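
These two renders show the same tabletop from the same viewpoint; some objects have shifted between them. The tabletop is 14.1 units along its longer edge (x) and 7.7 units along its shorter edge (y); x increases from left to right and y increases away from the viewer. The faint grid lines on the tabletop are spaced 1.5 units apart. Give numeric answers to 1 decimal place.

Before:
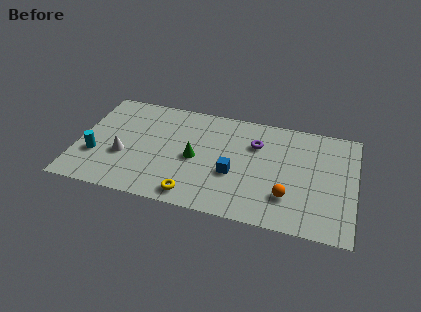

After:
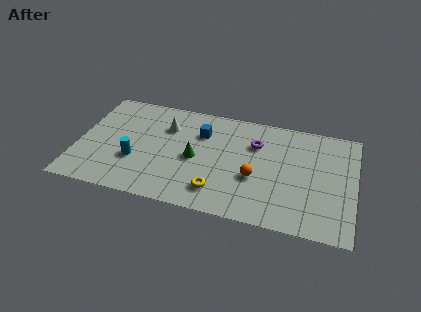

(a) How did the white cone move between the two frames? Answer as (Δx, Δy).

(2.0, 2.6)

From the two frames, the white cone sits at roughly (2.4, 2.9) before and (4.4, 5.5) after.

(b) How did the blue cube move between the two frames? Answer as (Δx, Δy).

(-1.8, 2.5)

The blue cube started near (8.0, 3.0) and ended near (6.2, 5.5).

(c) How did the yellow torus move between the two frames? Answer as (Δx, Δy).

(1.2, 0.6)

From the two frames, the yellow torus sits at roughly (6.1, 1.0) before and (7.3, 1.6) after.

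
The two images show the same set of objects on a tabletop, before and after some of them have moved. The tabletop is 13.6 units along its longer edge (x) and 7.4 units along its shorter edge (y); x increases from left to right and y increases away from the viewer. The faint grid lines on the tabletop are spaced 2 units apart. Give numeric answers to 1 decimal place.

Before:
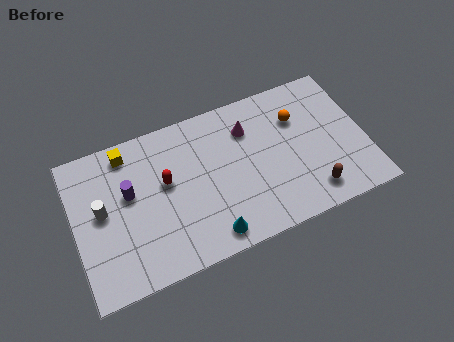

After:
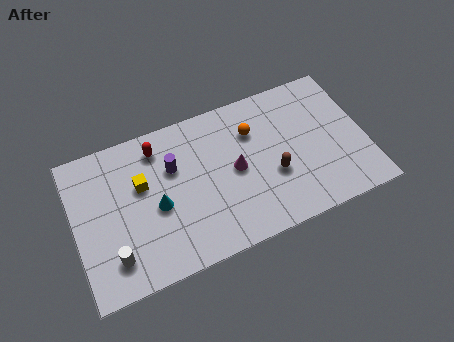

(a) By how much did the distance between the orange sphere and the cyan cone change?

-1.1

Before: roughly 6.2 units apart; after: 5.1. That's 1.1 units closer together.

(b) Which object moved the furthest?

the cyan cone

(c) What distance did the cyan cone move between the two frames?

3.2

From (6.0, 1.0) to (3.8, 3.3), the cyan cone covered √(2.2² + 2.3²) ≈ 3.2 units.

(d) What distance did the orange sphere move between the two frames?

2.1

The orange sphere was near (10.6, 5.2) before and (8.5, 5.3) after, so it travelled √(2.1² + 0.1²) ≈ 2.1 units.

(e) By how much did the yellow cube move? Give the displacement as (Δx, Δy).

(0.5, -1.8)

From the two frames, the yellow cube sits at roughly (2.7, 6.4) before and (3.2, 4.6) after.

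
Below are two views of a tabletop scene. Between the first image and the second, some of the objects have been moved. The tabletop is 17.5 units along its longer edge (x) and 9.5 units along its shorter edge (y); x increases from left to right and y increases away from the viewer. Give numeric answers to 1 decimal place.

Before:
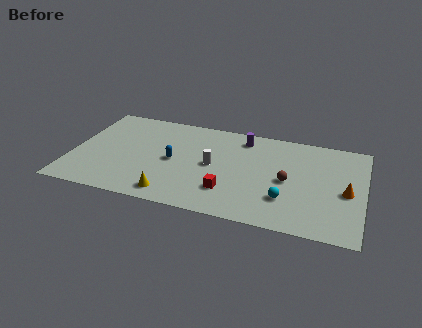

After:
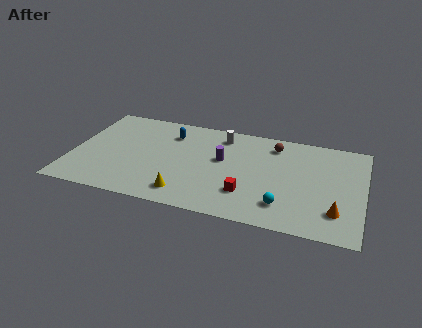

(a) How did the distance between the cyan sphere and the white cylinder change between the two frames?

+2.1

They were about 5.0 units apart before and 7.1 after — 2.1 units further apart.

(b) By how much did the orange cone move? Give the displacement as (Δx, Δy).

(-0.5, -2.0)

The orange cone started near (16.5, 4.3) and ended near (16.0, 2.3).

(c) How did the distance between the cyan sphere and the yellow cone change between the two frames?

-1.0

Before: roughly 6.8 units apart; after: 5.8. That's 1.0 units closer together.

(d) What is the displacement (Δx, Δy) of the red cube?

(1.1, 0.1)

From the two frames, the red cube sits at roughly (9.6, 2.5) before and (10.7, 2.6) after.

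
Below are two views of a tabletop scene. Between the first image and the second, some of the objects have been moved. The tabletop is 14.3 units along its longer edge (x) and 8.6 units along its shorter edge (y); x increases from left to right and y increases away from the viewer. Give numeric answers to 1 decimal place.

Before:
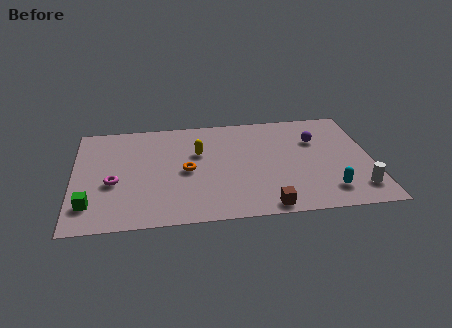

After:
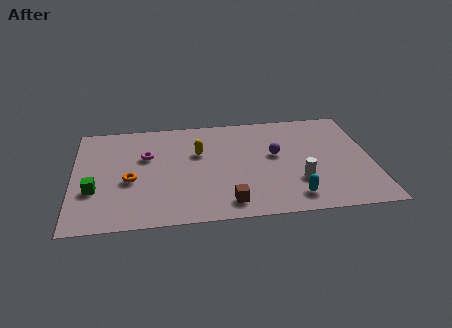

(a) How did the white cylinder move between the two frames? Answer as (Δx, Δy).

(-2.8, 0.9)

The white cylinder started near (13.5, 1.7) and ended near (10.7, 2.6).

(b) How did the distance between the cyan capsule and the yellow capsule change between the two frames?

-1.2

Before: roughly 7.2 units apart; after: 6.0. That's 1.2 units closer together.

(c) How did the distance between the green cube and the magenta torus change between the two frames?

+1.6

Before: roughly 1.9 units apart; after: 3.5. That's 1.6 units further apart.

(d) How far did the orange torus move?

2.7

The orange torus moved from about (5.4, 4.1) to (2.7, 3.6), a distance of √(2.7² + 0.5²) ≈ 2.7.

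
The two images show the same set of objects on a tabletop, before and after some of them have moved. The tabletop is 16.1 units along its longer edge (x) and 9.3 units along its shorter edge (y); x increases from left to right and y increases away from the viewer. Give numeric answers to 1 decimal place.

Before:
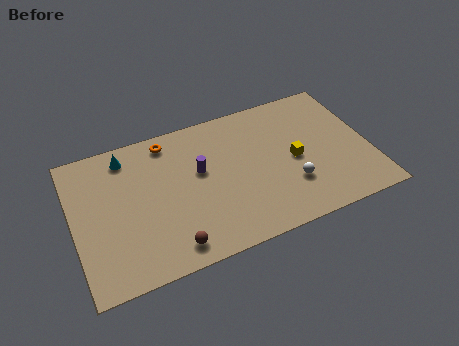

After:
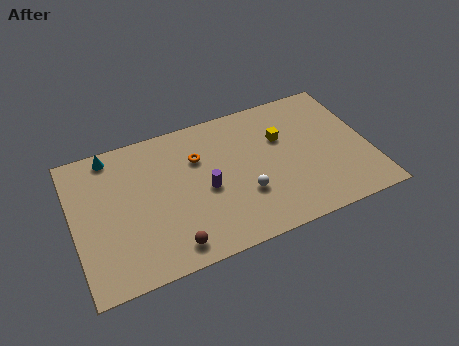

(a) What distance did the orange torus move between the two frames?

2.3

From (5.4, 8.1) to (6.9, 6.4), the orange torus covered √(1.5² + 1.7²) ≈ 2.3 units.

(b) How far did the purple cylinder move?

1.3

The purple cylinder moved from about (6.9, 5.5) to (7.1, 4.2), a distance of √(0.2² + 1.3²) ≈ 1.3.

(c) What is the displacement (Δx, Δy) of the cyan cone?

(-0.8, 0.4)

From the two frames, the cyan cone sits at roughly (3.1, 7.9) before and (2.3, 8.3) after.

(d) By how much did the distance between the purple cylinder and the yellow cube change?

-0.4

The distance was about 5.2 in the first image and 4.8 in the second, so they moved 0.4 units closer together.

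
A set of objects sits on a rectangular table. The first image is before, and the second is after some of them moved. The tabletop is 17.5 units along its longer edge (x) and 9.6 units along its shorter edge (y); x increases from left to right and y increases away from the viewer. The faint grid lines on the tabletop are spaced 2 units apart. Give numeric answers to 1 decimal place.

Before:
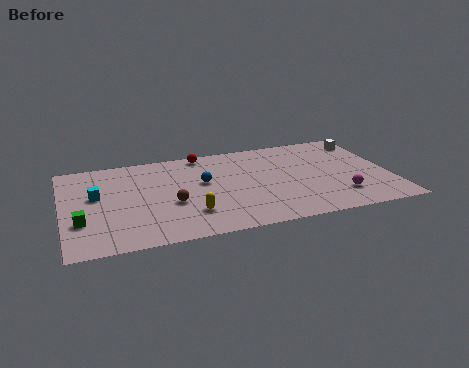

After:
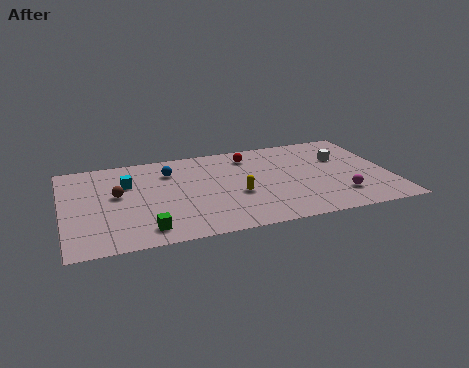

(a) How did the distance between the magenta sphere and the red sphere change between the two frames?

-2.4

The distance was about 9.4 in the first image and 7.0 in the second, so they moved 2.4 units closer together.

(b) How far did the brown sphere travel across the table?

3.2

From (5.7, 3.8) to (2.9, 5.4), the brown sphere covered √(2.8² + 1.6²) ≈ 3.2 units.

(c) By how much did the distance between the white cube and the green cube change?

-4.5

Before: roughly 16.4 units apart; after: 11.9. That's 4.5 units closer together.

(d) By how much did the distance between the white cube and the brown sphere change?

+0.6

They were about 11.6 units apart before and 12.2 after — 0.6 units further apart.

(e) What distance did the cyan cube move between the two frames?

1.9

From (1.8, 5.6) to (3.5, 6.5), the cyan cube covered √(1.7² + 0.9²) ≈ 1.9 units.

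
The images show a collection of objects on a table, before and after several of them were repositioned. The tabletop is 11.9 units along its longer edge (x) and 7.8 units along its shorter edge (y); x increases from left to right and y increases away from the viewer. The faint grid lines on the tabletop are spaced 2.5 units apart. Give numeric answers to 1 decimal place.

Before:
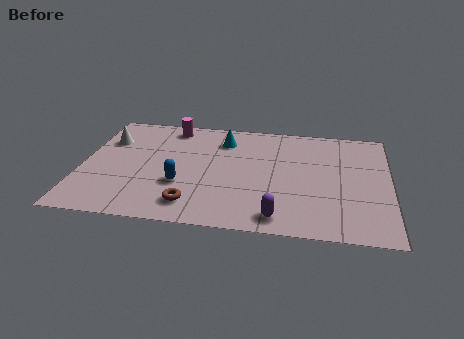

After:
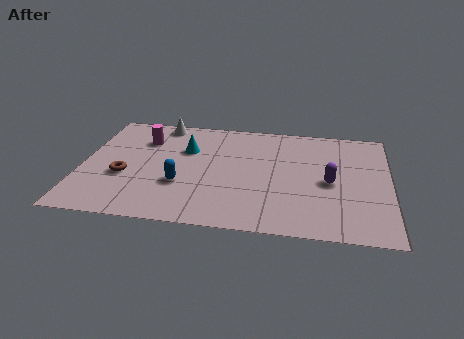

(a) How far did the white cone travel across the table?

2.5

The white cone was near (0.9, 5.5) before and (2.9, 7.0) after, so it travelled √(2.0² + 1.5²) ≈ 2.5 units.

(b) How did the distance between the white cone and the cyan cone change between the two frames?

-2.4

Before: roughly 4.5 units apart; after: 2.1. That's 2.4 units closer together.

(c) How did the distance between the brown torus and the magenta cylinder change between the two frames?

-2.7

The distance was about 5.5 in the first image and 2.8 in the second, so they moved 2.7 units closer together.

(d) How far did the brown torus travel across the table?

3.1

From (4.4, 1.4) to (1.7, 3.0), the brown torus covered √(2.7² + 1.6²) ≈ 3.1 units.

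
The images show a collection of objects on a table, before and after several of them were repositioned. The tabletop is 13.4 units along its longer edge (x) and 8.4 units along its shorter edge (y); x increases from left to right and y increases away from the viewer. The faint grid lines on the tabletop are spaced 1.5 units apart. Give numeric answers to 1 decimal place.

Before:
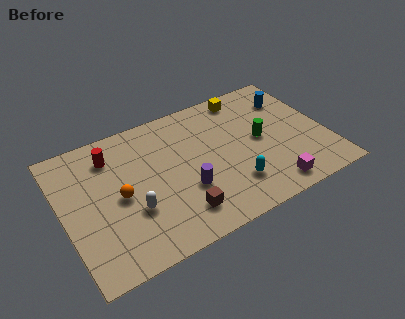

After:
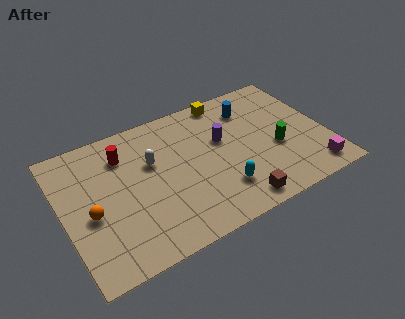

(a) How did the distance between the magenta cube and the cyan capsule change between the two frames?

+2.6

Before: roughly 2.1 units apart; after: 4.7. That's 2.6 units further apart.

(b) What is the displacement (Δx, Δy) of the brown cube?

(2.8, -0.7)

The brown cube started near (5.5, 1.7) and ended near (8.3, 1.0).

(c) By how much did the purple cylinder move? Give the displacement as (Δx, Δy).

(2.2, 2.2)

The purple cylinder was at about (6.0, 2.9) and moved to about (8.2, 5.1).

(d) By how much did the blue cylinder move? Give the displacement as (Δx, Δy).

(-2.1, 0.2)

The blue cylinder was at about (12.0, 6.3) and moved to about (9.9, 6.5).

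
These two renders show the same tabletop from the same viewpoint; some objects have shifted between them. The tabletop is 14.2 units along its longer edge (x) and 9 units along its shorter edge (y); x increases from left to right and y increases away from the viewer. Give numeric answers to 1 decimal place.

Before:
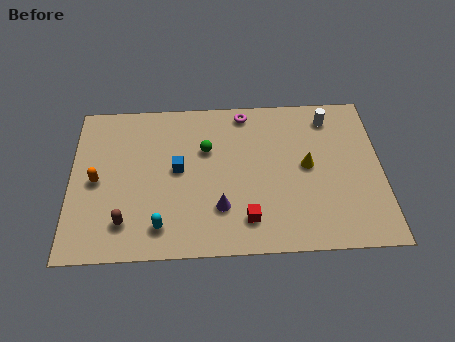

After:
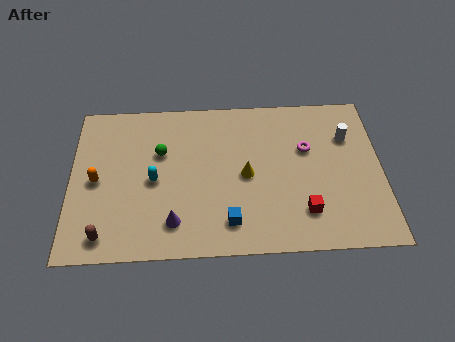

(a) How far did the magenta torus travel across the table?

3.6

From (8.0, 8.0) to (10.8, 5.7), the magenta torus covered √(2.8² + 2.3²) ≈ 3.6 units.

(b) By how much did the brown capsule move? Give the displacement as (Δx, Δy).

(-0.9, -0.7)

From the two frames, the brown capsule sits at roughly (2.5, 1.9) before and (1.6, 1.2) after.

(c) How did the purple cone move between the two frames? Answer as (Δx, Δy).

(-2.1, -0.7)

The purple cone started near (6.8, 2.5) and ended near (4.7, 1.8).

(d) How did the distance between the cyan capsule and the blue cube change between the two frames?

+0.9

They were about 3.3 units apart before and 4.2 after — 0.9 units further apart.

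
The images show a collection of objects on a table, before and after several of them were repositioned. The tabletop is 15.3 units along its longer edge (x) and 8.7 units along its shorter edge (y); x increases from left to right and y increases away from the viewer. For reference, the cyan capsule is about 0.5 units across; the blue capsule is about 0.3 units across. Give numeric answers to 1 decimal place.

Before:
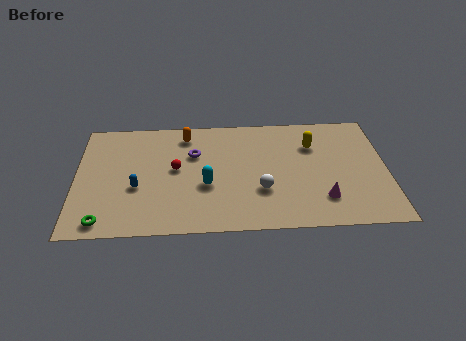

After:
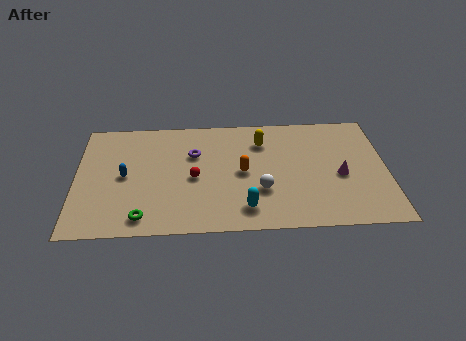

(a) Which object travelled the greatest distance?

the orange capsule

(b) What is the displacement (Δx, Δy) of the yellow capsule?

(-2.5, 0.4)

From the two frames, the yellow capsule sits at roughly (11.7, 6.2) before and (9.2, 6.6) after.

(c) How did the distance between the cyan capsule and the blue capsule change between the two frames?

+3.1

They were about 3.4 units apart before and 6.5 after — 3.1 units further apart.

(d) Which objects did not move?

the purple torus and the white sphere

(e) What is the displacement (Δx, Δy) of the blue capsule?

(-0.6, 0.9)

The blue capsule was at about (3.0, 3.4) and moved to about (2.4, 4.3).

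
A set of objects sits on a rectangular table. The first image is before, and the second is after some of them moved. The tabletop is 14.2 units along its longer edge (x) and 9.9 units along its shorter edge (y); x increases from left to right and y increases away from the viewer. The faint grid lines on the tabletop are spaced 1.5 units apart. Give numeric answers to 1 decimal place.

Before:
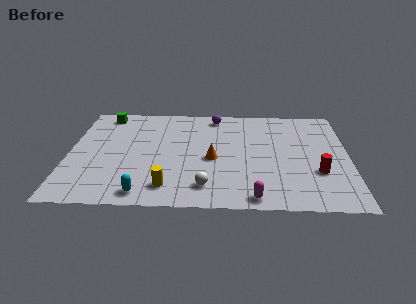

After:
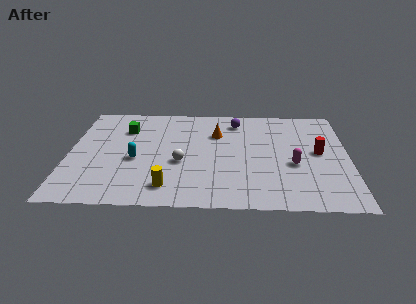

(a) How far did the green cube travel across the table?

1.9

From (1.7, 8.7) to (2.8, 7.2), the green cube covered √(1.1² + 1.5²) ≈ 1.9 units.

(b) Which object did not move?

the yellow cylinder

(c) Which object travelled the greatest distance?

the magenta capsule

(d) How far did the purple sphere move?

1.2

The purple sphere was near (7.4, 8.7) before and (8.5, 8.2) after, so it travelled √(1.1² + 0.5²) ≈ 1.2 units.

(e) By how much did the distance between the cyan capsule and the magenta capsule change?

+2.5

The distance was about 5.5 in the first image and 8.0 in the second, so they moved 2.5 units further apart.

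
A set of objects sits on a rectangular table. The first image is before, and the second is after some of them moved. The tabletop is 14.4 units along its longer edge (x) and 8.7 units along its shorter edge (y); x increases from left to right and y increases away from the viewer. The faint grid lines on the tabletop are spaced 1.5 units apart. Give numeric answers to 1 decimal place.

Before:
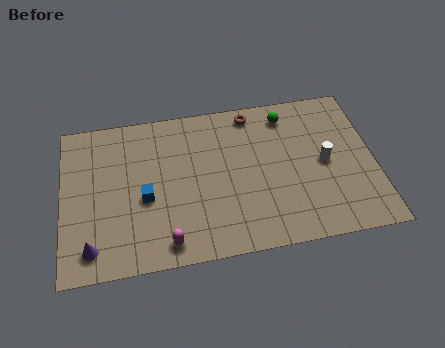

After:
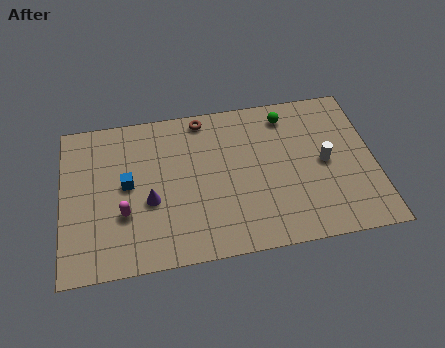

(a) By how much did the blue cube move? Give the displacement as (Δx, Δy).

(-0.8, 0.9)

The blue cube started near (3.8, 3.7) and ended near (3.0, 4.6).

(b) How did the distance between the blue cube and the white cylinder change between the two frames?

+0.8

They were about 8.3 units apart before and 9.1 after — 0.8 units further apart.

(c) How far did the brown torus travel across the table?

2.3

From (8.9, 7.7) to (6.6, 7.8), the brown torus covered √(2.3² + 0.1²) ≈ 2.3 units.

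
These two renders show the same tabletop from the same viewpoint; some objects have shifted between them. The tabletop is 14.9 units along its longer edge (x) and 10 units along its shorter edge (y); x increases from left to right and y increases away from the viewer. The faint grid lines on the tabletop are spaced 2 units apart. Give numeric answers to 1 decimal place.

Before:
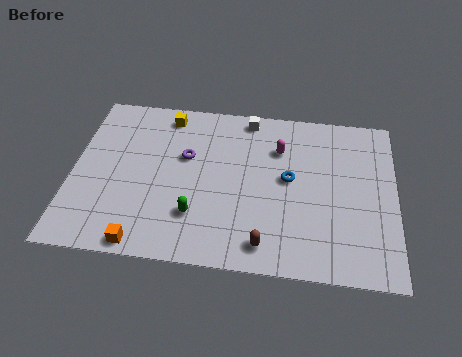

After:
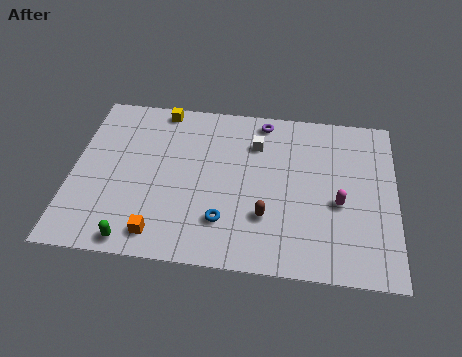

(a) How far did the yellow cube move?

0.5

The yellow cube moved from about (4.2, 8.7) to (3.9, 9.1), a distance of √(0.3² + 0.4²) ≈ 0.5.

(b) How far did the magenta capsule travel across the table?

4.1

The magenta capsule moved from about (9.5, 7.2) to (12.3, 4.2), a distance of √(2.8² + 3.0²) ≈ 4.1.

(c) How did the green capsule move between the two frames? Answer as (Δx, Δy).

(-2.7, -1.8)

The green capsule started near (5.8, 2.7) and ended near (3.1, 0.9).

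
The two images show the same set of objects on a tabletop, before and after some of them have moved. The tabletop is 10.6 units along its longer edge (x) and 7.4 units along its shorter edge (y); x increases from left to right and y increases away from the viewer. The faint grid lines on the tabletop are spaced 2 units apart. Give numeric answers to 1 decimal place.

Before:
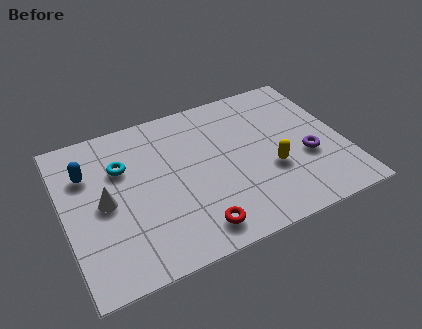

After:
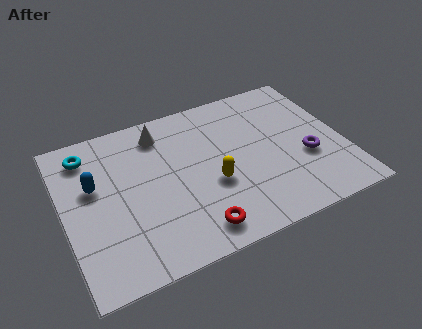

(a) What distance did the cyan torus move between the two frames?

1.6

From (2.3, 5.0) to (1.1, 6.1), the cyan torus covered √(1.2² + 1.1²) ≈ 1.6 units.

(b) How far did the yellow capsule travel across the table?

2.2

The yellow capsule moved from about (7.7, 2.7) to (5.5, 2.9), a distance of √(2.2² + 0.2²) ≈ 2.2.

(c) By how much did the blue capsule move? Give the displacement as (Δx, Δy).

(0.2, -0.7)

From the two frames, the blue capsule sits at roughly (1.0, 5.2) before and (1.2, 4.5) after.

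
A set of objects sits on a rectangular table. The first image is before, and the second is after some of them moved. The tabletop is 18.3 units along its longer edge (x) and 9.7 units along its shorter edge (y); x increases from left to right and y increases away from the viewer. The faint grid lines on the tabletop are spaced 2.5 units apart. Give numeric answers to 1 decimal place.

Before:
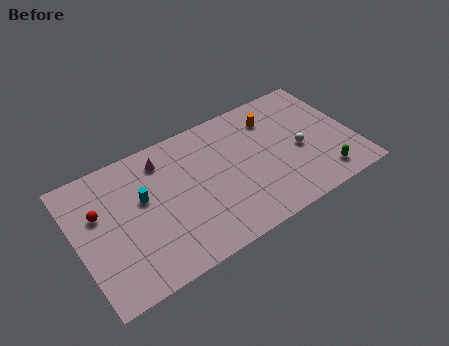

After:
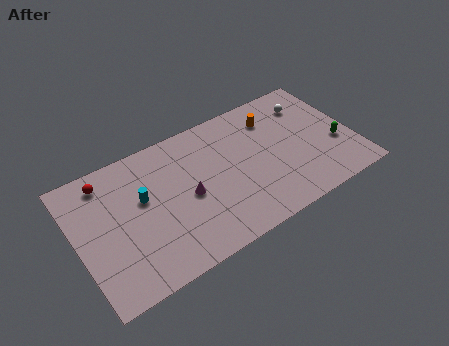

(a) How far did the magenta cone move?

3.6

The magenta cone moved from about (6.0, 7.9) to (7.2, 4.5), a distance of √(1.2² + 3.4²) ≈ 3.6.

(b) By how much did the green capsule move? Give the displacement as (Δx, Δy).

(1.3, 2.0)

The green capsule started near (15.8, 1.6) and ended near (17.1, 3.6).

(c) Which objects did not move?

the cyan cylinder and the orange cylinder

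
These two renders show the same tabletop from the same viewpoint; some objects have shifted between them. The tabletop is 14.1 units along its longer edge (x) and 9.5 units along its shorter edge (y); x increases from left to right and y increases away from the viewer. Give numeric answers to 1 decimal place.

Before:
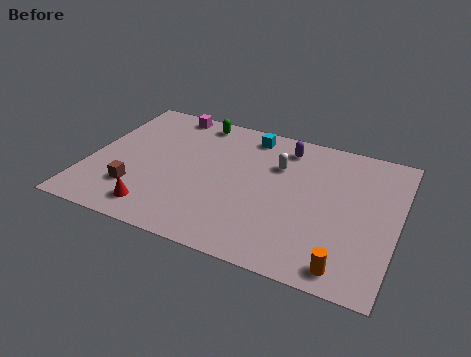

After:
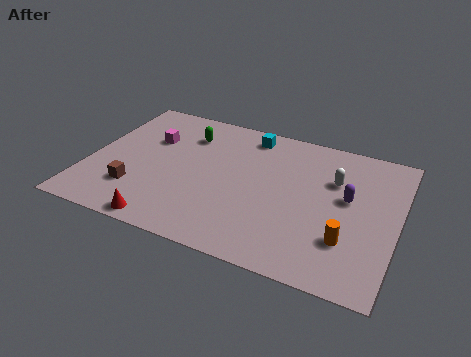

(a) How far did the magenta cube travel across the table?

2.4

The magenta cube was near (3.1, 8.6) before and (2.6, 6.3) after, so it travelled √(0.5² + 2.3²) ≈ 2.4 units.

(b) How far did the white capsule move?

2.6

The white capsule was near (8.5, 6.5) before and (11.1, 6.4) after, so it travelled √(2.6² + 0.1²) ≈ 2.6 units.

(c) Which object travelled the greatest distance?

the purple capsule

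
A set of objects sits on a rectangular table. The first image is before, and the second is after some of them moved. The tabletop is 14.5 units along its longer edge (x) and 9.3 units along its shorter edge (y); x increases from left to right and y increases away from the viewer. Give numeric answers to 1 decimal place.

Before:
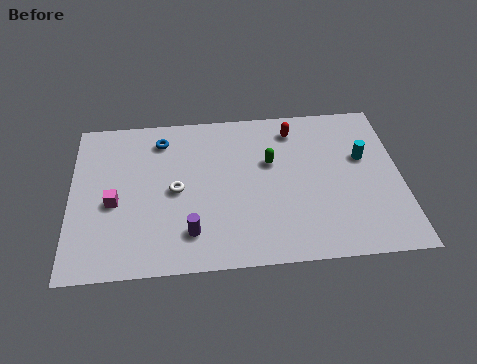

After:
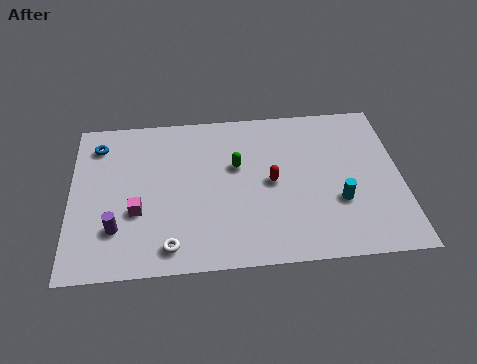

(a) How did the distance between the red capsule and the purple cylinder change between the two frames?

-0.3

They were about 7.4 units apart before and 7.1 after — 0.3 units closer together.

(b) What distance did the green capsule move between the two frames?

1.5

The green capsule moved from about (8.8, 5.8) to (7.3, 5.7), a distance of √(1.5² + 0.1²) ≈ 1.5.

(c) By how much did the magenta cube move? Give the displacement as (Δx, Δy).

(1.0, -0.6)

The magenta cube was at about (1.9, 4.0) and moved to about (2.9, 3.4).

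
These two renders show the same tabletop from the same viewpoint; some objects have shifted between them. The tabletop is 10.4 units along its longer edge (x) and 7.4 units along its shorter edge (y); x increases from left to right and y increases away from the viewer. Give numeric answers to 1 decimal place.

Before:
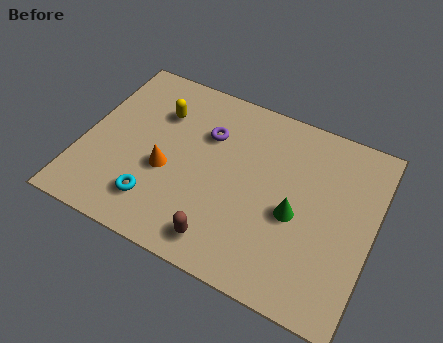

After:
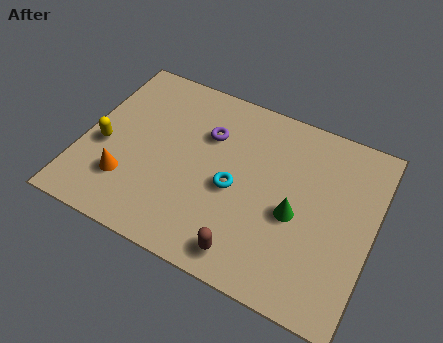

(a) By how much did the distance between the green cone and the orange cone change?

+1.4

They were about 4.6 units apart before and 6.0 after — 1.4 units further apart.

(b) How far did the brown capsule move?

0.9

The brown capsule moved from about (5.4, 1.1) to (6.3, 1.0), a distance of √(0.9² + 0.1²) ≈ 0.9.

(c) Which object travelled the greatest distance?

the cyan torus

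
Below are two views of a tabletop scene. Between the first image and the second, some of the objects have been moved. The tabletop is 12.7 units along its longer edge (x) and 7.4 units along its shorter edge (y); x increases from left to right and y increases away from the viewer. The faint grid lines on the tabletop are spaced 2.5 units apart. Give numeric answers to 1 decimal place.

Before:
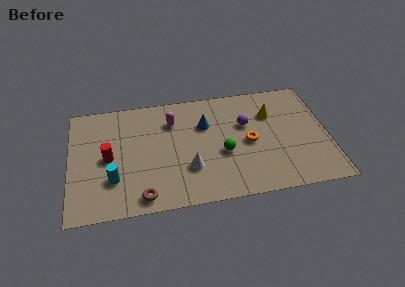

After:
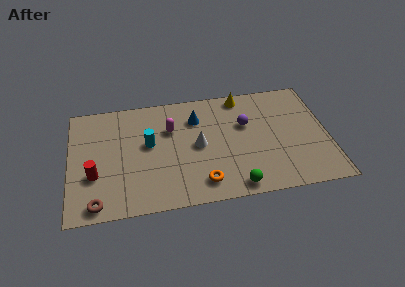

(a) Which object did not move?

the purple sphere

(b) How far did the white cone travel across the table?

1.5

From (5.8, 2.3) to (6.3, 3.7), the white cone covered √(0.5² + 1.4²) ≈ 1.5 units.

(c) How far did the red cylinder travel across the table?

1.2

From (1.9, 3.6) to (1.2, 2.6), the red cylinder covered √(0.7² + 1.0²) ≈ 1.2 units.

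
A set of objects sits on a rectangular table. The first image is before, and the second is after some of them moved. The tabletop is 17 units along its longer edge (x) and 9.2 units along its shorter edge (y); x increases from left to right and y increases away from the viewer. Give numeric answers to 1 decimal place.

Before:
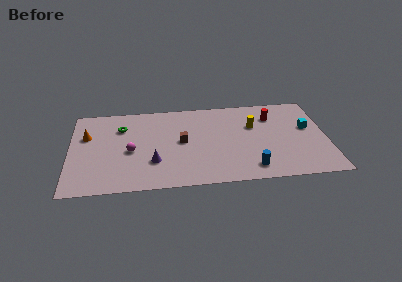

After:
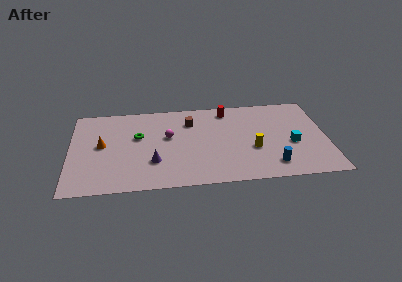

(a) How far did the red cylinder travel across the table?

3.2

The red cylinder was near (13.5, 6.9) before and (10.5, 7.9) after, so it travelled √(3.0² + 1.0²) ≈ 3.2 units.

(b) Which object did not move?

the purple cone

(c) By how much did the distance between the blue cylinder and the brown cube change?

+1.8

Before: roughly 5.6 units apart; after: 7.4. That's 1.8 units further apart.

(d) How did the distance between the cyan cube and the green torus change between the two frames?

-2.1

They were about 12.5 units apart before and 10.4 after — 2.1 units closer together.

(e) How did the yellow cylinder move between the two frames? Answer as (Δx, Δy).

(-0.1, -2.5)

The yellow cylinder started near (12.2, 6.0) and ended near (12.1, 3.5).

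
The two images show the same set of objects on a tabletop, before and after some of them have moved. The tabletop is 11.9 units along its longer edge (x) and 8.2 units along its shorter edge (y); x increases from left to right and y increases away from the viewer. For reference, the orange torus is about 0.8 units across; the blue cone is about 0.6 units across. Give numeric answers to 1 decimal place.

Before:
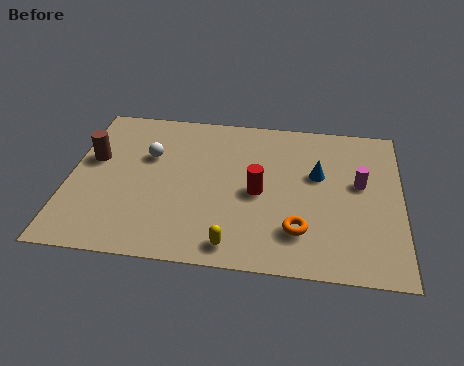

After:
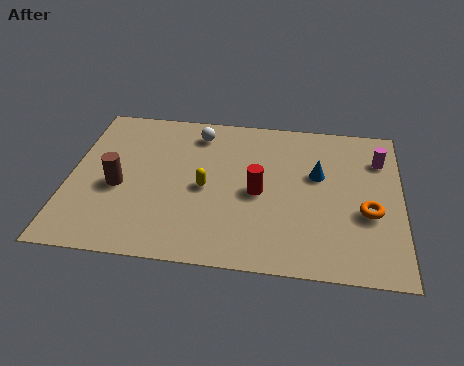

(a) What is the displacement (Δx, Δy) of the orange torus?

(2.4, 1.2)

The orange torus was at about (8.3, 2.0) and moved to about (10.7, 3.2).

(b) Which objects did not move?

the red cylinder and the blue cone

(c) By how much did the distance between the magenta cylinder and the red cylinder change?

+1.2

They were about 3.7 units apart before and 4.9 after — 1.2 units further apart.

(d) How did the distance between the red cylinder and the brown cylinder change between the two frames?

-1.1

Before: roughly 6.1 units apart; after: 5.0. That's 1.1 units closer together.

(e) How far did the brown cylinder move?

1.7

The brown cylinder moved from about (0.8, 4.9) to (1.8, 3.5), a distance of √(1.0² + 1.4²) ≈ 1.7.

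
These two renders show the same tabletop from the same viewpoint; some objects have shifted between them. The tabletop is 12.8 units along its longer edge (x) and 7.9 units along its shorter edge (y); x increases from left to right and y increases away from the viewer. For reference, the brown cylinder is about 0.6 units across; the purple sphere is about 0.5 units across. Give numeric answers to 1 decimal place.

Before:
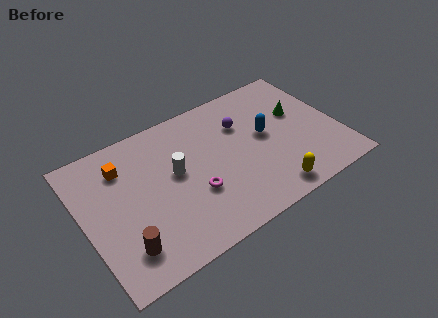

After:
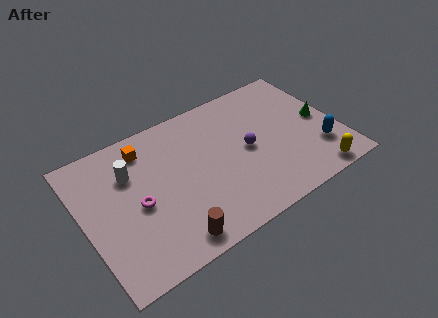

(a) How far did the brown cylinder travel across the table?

2.3

The brown cylinder moved from about (1.6, 1.7) to (3.8, 1.0), a distance of √(2.2² + 0.7²) ≈ 2.3.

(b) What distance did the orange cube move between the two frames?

1.3

The orange cube was near (2.2, 6.0) before and (3.4, 6.5) after, so it travelled √(1.2² + 0.5²) ≈ 1.3 units.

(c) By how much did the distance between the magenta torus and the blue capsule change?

+4.9

Before: roughly 4.2 units apart; after: 9.1. That's 4.9 units further apart.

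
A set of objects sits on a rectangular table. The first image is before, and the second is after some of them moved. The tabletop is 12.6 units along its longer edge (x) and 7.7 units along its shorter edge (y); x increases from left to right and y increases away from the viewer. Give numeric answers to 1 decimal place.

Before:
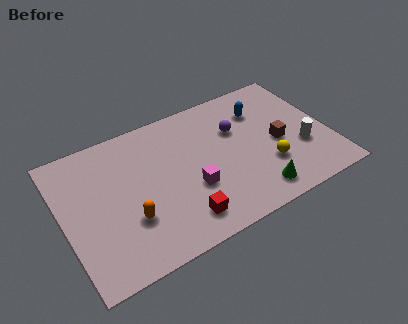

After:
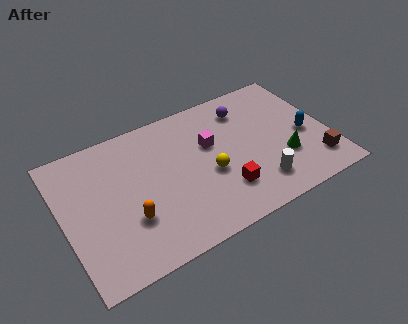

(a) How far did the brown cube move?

2.4

From (10.2, 3.5) to (11.7, 1.6), the brown cube covered √(1.5² + 1.9²) ≈ 2.4 units.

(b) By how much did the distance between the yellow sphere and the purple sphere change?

+0.7

The distance was about 2.9 in the first image and 3.6 in the second, so they moved 0.7 units further apart.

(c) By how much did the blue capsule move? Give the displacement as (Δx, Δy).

(1.8, -2.3)

The blue capsule started near (9.7, 5.7) and ended near (11.5, 3.4).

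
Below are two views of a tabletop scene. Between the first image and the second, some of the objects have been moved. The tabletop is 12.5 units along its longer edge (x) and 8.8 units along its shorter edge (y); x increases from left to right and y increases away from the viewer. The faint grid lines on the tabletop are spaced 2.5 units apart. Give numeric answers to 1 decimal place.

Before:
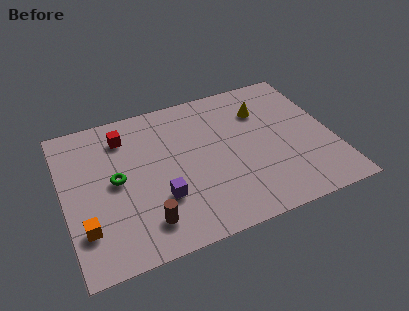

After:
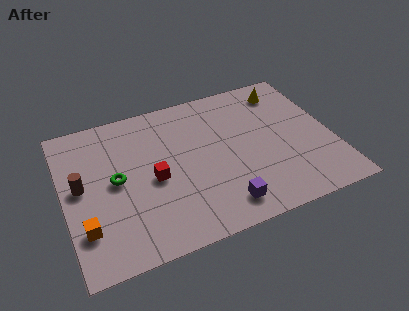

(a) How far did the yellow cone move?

1.5

From (9.5, 6.4) to (10.7, 7.3), the yellow cone covered √(1.2² + 0.9²) ≈ 1.5 units.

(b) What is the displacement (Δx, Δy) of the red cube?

(1.1, -3.0)

From the two frames, the red cube sits at roughly (3.0, 7.0) before and (4.1, 4.0) after.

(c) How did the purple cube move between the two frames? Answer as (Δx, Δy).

(2.7, -1.4)

From the two frames, the purple cube sits at roughly (4.3, 2.8) before and (7.0, 1.4) after.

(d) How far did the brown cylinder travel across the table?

4.0

The brown cylinder moved from about (3.5, 1.7) to (0.8, 4.7), a distance of √(2.7² + 3.0²) ≈ 4.0.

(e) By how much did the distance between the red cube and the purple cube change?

-0.5

They were about 4.4 units apart before and 3.9 after — 0.5 units closer together.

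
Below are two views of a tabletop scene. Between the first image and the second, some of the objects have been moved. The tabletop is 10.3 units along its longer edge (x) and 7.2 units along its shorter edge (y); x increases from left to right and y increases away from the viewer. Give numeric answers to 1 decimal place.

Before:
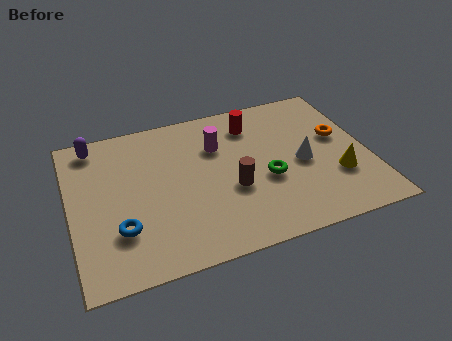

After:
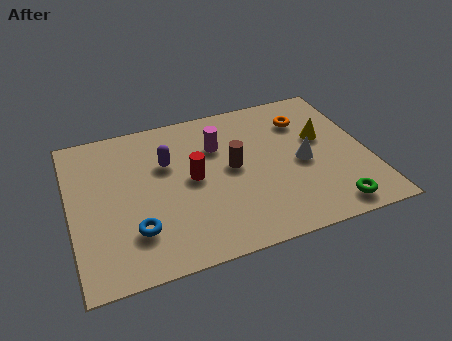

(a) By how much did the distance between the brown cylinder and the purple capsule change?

-3.3

They were about 5.7 units apart before and 2.4 after — 3.3 units closer together.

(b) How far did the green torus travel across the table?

2.8

The green torus was near (6.7, 2.9) before and (8.7, 0.9) after, so it travelled √(2.0² + 2.0²) ≈ 2.8 units.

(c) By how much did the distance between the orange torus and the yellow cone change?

-0.7

Before: roughly 1.9 units apart; after: 1.2. That's 0.7 units closer together.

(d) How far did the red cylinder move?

3.0

From (6.5, 5.7) to (4.2, 3.7), the red cylinder covered √(2.3² + 2.0²) ≈ 3.0 units.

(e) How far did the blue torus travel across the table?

0.5

The blue torus moved from about (1.6, 2.1) to (2.1, 1.9), a distance of √(0.5² + 0.2²) ≈ 0.5.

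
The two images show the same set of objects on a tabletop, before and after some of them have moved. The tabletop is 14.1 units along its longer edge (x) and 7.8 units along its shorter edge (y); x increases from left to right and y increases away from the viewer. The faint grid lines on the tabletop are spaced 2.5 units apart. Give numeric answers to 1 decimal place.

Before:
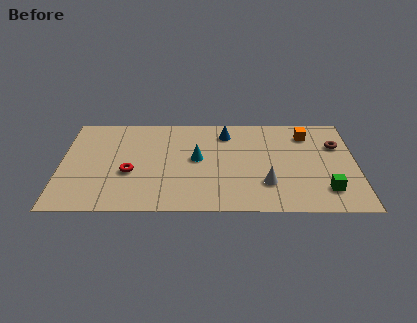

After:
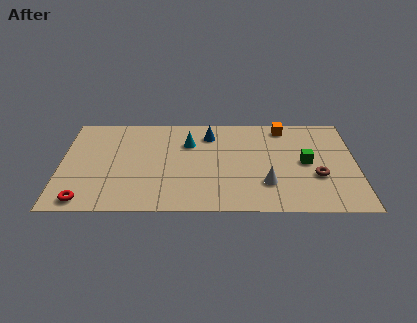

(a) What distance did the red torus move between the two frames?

3.0

The red torus moved from about (3.3, 3.1) to (1.2, 0.9), a distance of √(2.1² + 2.2²) ≈ 3.0.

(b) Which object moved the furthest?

the red torus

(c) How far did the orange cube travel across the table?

1.3

From (11.8, 6.2) to (10.7, 6.8), the orange cube covered √(1.1² + 0.6²) ≈ 1.3 units.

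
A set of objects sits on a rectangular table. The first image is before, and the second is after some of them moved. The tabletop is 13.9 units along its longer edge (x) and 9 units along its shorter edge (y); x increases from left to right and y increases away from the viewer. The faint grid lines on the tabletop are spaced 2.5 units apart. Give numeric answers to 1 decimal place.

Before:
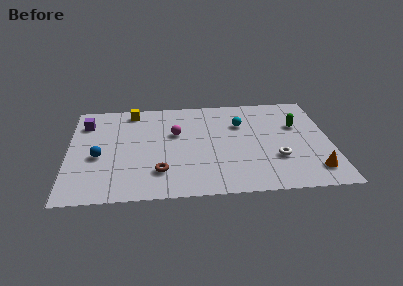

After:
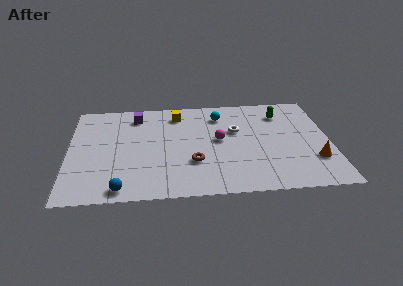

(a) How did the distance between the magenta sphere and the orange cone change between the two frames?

-2.7

The distance was about 8.2 in the first image and 5.5 in the second, so they moved 2.7 units closer together.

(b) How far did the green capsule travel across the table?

1.4

From (12.2, 5.8) to (11.4, 7.0), the green capsule covered √(0.8² + 1.2²) ≈ 1.4 units.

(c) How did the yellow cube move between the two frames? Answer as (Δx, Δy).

(2.4, -0.5)

The yellow cube started near (3.4, 7.9) and ended near (5.8, 7.4).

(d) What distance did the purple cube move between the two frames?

2.7

From (0.9, 6.9) to (3.6, 7.4), the purple cube covered √(2.7² + 0.5²) ≈ 2.7 units.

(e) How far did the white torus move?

3.4

The white torus was near (11.0, 2.9) before and (8.9, 5.6) after, so it travelled √(2.1² + 2.7²) ≈ 3.4 units.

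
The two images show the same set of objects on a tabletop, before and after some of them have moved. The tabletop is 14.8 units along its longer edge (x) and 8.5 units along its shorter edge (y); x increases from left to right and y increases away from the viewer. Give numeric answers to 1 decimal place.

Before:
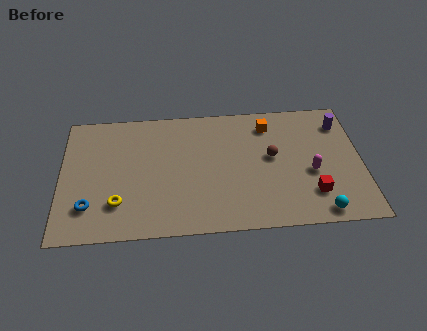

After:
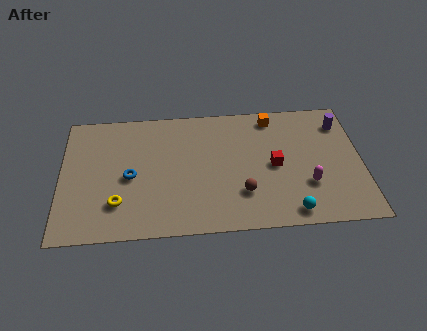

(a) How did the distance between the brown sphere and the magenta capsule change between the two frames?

+1.0

Before: roughly 2.2 units apart; after: 3.2. That's 1.0 units further apart.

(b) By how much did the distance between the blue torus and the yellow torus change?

+0.4

The distance was about 1.4 in the first image and 1.8 in the second, so they moved 0.4 units further apart.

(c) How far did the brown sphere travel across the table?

2.7

The brown sphere moved from about (10.4, 4.7) to (8.9, 2.4), a distance of √(1.5² + 2.3²) ≈ 2.7.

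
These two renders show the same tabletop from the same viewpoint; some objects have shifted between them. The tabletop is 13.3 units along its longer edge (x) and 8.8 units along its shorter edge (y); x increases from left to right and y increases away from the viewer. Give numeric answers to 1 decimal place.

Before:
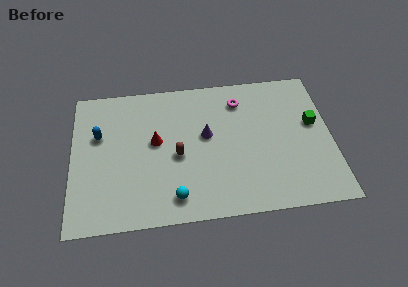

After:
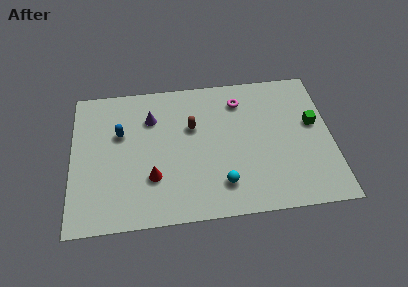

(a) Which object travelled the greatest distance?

the purple cone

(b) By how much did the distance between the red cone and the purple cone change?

+1.1

The distance was about 2.6 in the first image and 3.7 in the second, so they moved 1.1 units further apart.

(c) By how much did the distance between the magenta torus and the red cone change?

+1.4

The distance was about 4.9 in the first image and 6.3 in the second, so they moved 1.4 units further apart.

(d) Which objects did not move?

the green cube and the magenta torus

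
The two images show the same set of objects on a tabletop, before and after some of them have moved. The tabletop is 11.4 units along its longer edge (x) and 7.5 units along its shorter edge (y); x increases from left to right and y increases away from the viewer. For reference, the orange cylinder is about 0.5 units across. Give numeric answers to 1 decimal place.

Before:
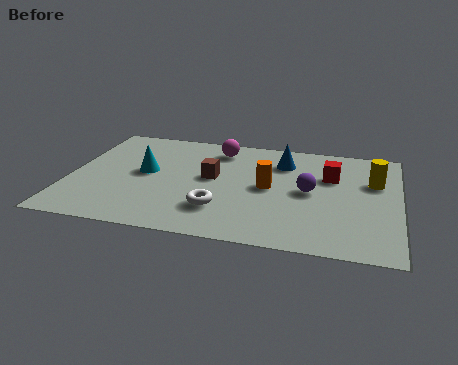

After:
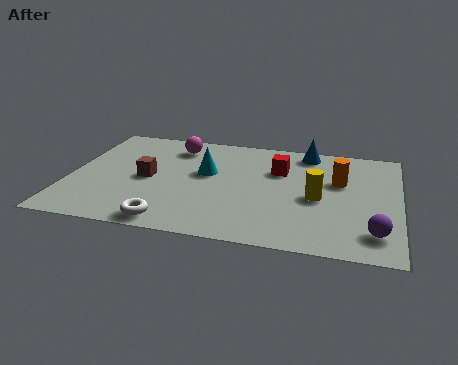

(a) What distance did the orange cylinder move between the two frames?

2.6

From (6.9, 3.8) to (9.3, 4.7), the orange cylinder covered √(2.4² + 0.9²) ≈ 2.6 units.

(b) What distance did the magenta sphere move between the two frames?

1.5

The magenta sphere was near (5.0, 6.2) before and (3.5, 6.1) after, so it travelled √(1.5² + 0.1²) ≈ 1.5 units.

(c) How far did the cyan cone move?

2.1

The cyan cone moved from about (2.6, 4.0) to (4.7, 4.4), a distance of √(2.1² + 0.4²) ≈ 2.1.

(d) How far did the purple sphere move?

3.3

From (8.3, 3.8) to (10.6, 1.5), the purple sphere covered √(2.3² + 2.3²) ≈ 3.3 units.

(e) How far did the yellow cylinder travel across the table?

2.4

The yellow cylinder moved from about (10.5, 4.9) to (8.6, 3.4), a distance of √(1.9² + 1.5²) ≈ 2.4.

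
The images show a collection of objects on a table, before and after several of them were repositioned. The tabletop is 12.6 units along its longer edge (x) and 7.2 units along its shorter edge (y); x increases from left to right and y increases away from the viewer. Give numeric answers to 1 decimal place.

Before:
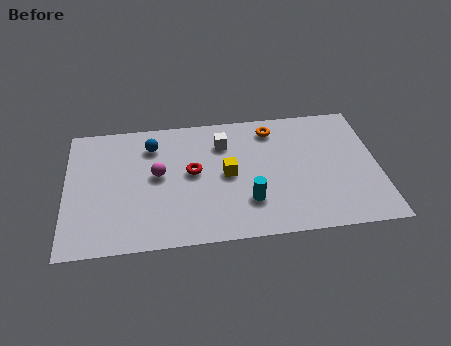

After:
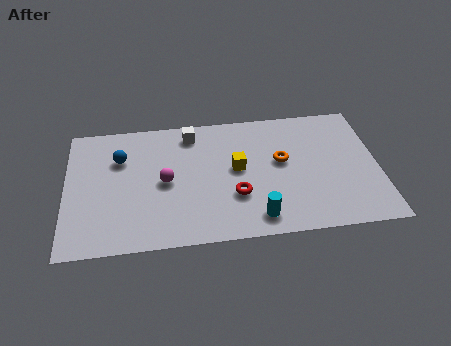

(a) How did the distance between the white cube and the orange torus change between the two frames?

+2.0

They were about 2.1 units apart before and 4.1 after — 2.0 units further apart.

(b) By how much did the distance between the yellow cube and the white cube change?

+1.0

Before: roughly 1.8 units apart; after: 2.8. That's 1.0 units further apart.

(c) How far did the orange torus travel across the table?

1.9

From (8.4, 6.0) to (8.7, 4.1), the orange torus covered √(0.3² + 1.9²) ≈ 1.9 units.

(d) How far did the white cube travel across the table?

1.5

From (6.4, 5.4) to (5.1, 6.1), the white cube covered √(1.3² + 0.7²) ≈ 1.5 units.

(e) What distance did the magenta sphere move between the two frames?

0.5

From (3.7, 3.9) to (4.0, 3.5), the magenta sphere covered √(0.3² + 0.4²) ≈ 0.5 units.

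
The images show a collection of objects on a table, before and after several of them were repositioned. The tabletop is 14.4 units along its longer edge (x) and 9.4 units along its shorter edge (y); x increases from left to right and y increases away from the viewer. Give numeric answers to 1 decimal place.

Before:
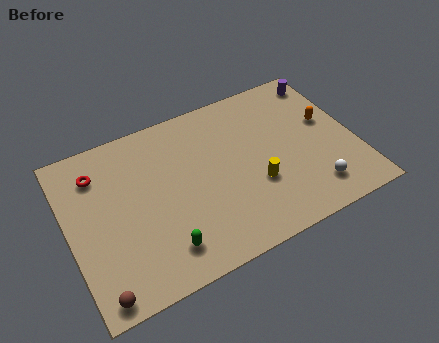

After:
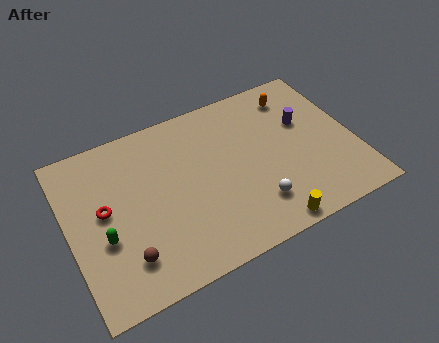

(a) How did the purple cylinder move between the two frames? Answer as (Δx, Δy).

(-1.4, -2.2)

From the two frames, the purple cylinder sits at roughly (13.5, 8.1) before and (12.1, 5.9) after.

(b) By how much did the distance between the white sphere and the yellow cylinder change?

-1.6

Before: roughly 3.1 units apart; after: 1.5. That's 1.6 units closer together.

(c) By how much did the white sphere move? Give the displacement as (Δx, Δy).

(-2.9, 0.4)

The white sphere started near (11.9, 1.8) and ended near (9.0, 2.2).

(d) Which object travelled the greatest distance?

the green capsule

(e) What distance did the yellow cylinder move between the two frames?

2.5

The yellow cylinder was near (9.2, 3.3) before and (9.4, 0.8) after, so it travelled √(0.2² + 2.5²) ≈ 2.5 units.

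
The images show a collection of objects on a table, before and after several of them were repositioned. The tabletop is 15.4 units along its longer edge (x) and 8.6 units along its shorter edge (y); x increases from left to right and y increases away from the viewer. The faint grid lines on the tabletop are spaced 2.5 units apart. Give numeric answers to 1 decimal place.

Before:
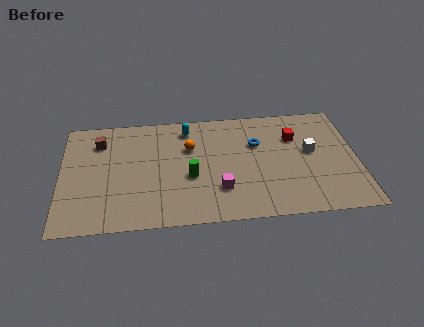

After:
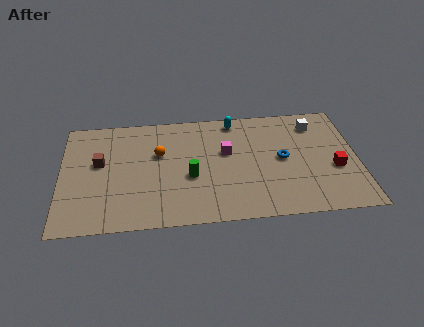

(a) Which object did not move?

the green cylinder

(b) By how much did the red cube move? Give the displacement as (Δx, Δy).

(2.0, -2.6)

From the two frames, the red cube sits at roughly (12.2, 6.0) before and (14.2, 3.4) after.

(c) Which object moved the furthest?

the red cube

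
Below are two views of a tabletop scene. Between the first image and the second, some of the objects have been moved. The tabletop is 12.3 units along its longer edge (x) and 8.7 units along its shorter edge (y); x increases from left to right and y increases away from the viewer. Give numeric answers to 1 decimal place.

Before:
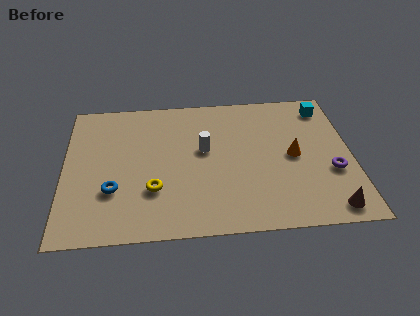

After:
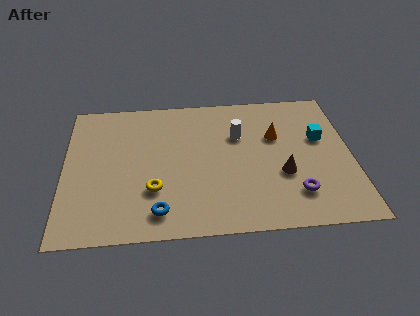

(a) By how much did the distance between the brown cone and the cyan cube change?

-3.6

They were about 6.3 units apart before and 2.7 after — 3.6 units closer together.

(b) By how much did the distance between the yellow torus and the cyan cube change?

-1.1

Before: roughly 8.8 units apart; after: 7.7. That's 1.1 units closer together.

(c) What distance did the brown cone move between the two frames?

2.9

The brown cone was near (11.2, 1.0) before and (9.3, 3.2) after, so it travelled √(1.9² + 2.2²) ≈ 2.9 units.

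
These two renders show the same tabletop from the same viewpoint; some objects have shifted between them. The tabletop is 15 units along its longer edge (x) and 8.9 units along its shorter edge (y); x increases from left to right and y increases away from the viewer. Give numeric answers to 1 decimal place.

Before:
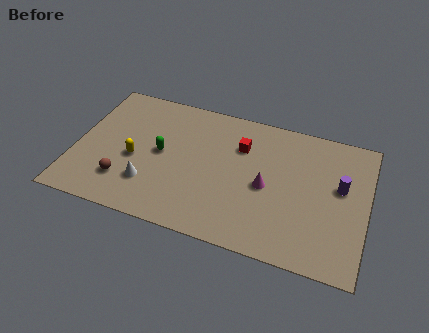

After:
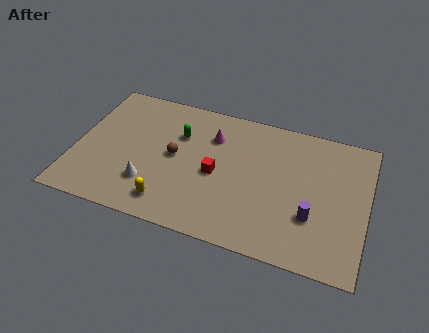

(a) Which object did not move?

the white cone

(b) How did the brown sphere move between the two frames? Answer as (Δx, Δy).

(2.4, 2.4)

The brown sphere was at about (2.7, 2.2) and moved to about (5.1, 4.6).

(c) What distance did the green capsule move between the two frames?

1.7

The green capsule was near (4.4, 4.6) before and (5.2, 6.1) after, so it travelled √(0.8² + 1.5²) ≈ 1.7 units.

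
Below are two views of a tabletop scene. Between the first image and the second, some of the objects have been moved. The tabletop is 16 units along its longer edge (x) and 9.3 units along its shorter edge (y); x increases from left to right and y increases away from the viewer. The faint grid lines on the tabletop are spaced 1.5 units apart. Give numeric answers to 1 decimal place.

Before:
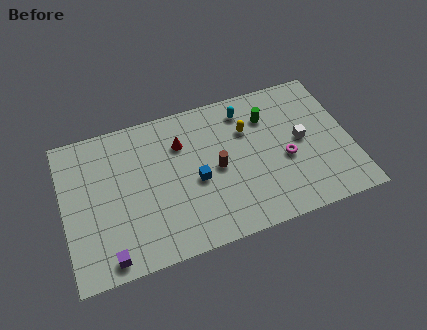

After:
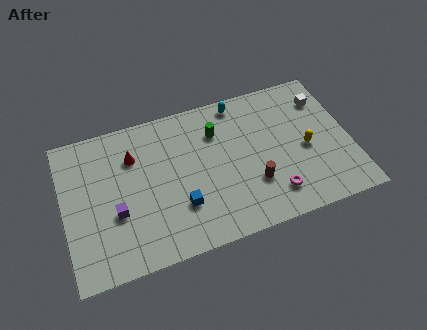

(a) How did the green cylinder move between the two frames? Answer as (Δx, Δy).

(-2.9, -0.1)

The green cylinder was at about (11.6, 6.9) and moved to about (8.7, 6.8).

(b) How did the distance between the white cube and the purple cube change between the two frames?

+0.8

Before: roughly 11.7 units apart; after: 12.5. That's 0.8 units further apart.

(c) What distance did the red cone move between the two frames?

2.7

The red cone was near (6.7, 6.7) before and (4.0, 6.7) after, so it travelled √(2.7² + 0.0²) ≈ 2.7 units.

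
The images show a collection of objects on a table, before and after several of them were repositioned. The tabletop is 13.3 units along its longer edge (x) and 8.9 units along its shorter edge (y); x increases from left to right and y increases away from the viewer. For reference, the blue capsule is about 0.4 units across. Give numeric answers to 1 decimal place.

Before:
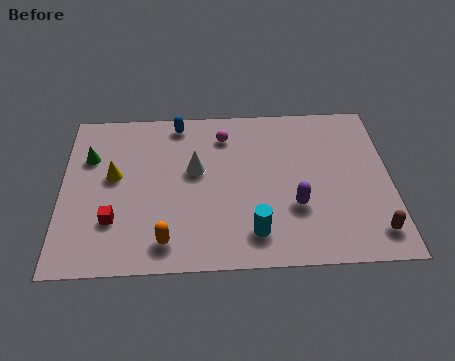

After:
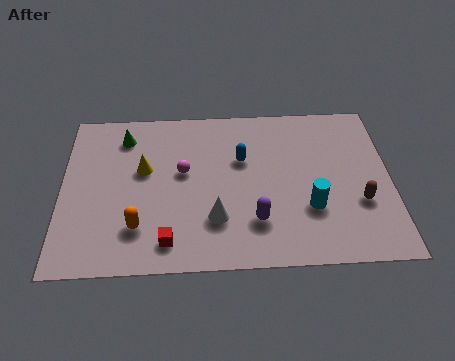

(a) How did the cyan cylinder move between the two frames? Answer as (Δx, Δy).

(2.3, 1.2)

From the two frames, the cyan cylinder sits at roughly (7.7, 1.7) before and (10.0, 2.9) after.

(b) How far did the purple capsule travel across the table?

1.7

The purple capsule was near (9.4, 3.0) before and (7.8, 2.3) after, so it travelled √(1.6² + 0.7²) ≈ 1.7 units.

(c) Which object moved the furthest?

the blue capsule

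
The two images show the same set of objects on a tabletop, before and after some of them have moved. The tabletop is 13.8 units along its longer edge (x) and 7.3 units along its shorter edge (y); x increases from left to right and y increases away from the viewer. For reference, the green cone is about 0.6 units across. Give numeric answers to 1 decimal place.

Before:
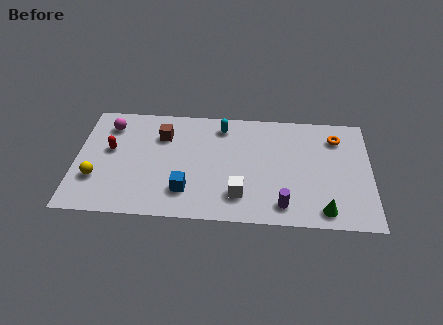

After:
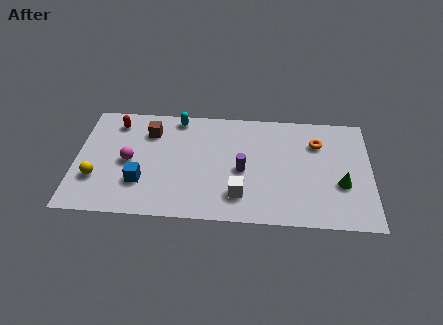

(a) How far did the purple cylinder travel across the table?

2.8

The purple cylinder was near (9.7, 1.2) before and (7.8, 3.3) after, so it travelled √(1.9² + 2.1²) ≈ 2.8 units.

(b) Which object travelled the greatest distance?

the purple cylinder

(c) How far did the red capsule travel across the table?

1.8

From (1.6, 4.2) to (1.8, 6.0), the red capsule covered √(0.2² + 1.8²) ≈ 1.8 units.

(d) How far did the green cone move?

1.9

The green cone was near (11.6, 1.0) before and (12.4, 2.7) after, so it travelled √(0.8² + 1.7²) ≈ 1.9 units.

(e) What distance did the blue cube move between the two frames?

2.1

The blue cube moved from about (5.2, 1.8) to (3.1, 2.2), a distance of √(2.1² + 0.4²) ≈ 2.1.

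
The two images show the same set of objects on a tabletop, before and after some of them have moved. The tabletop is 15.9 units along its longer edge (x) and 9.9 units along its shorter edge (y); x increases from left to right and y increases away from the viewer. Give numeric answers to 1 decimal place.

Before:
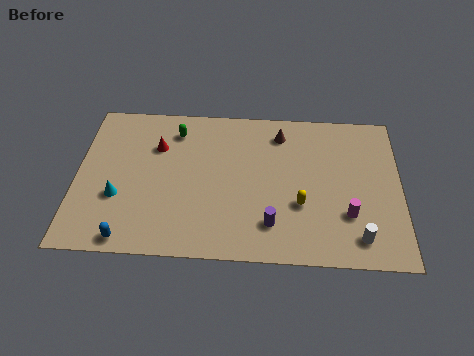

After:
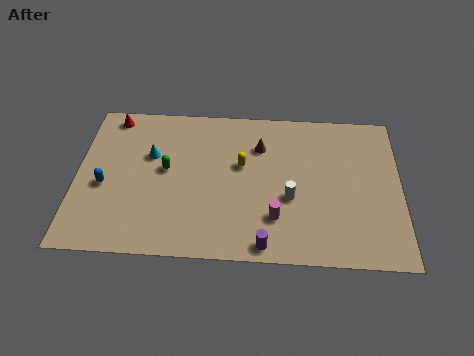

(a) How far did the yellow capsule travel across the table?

3.8

From (11.0, 3.5) to (8.1, 5.9), the yellow capsule covered √(2.9² + 2.4²) ≈ 3.8 units.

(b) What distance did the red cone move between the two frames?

3.0

The red cone moved from about (3.9, 6.9) to (1.6, 8.8), a distance of √(2.3² + 1.9²) ≈ 3.0.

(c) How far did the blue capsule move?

3.5

From (2.7, 0.9) to (1.4, 4.2), the blue capsule covered √(1.3² + 3.3²) ≈ 3.5 units.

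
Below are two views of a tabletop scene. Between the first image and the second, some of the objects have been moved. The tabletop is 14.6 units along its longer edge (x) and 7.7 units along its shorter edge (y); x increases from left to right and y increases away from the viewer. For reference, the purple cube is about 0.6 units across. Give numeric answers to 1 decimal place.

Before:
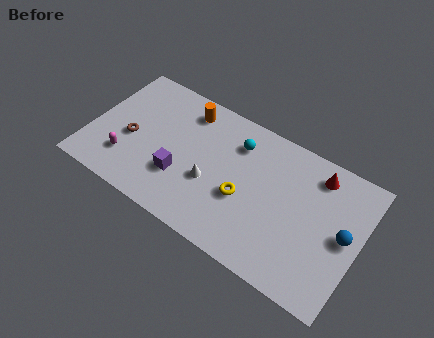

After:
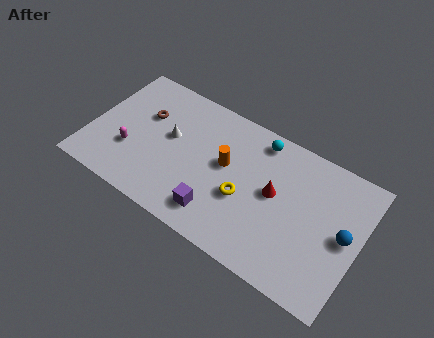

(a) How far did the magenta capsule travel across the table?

0.6

The magenta capsule moved from about (2.2, 2.0) to (2.3, 2.6), a distance of √(0.1² + 0.6²) ≈ 0.6.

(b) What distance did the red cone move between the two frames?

3.0

The red cone moved from about (12.0, 6.4) to (10.0, 4.2), a distance of √(2.0² + 2.2²) ≈ 3.0.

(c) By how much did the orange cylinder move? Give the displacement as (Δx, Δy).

(2.5, -2.0)

The orange cylinder was at about (4.8, 6.4) and moved to about (7.3, 4.4).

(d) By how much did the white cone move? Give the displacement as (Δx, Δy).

(-2.5, 1.4)

The white cone was at about (6.7, 3.0) and moved to about (4.2, 4.4).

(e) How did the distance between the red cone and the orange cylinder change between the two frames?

-4.5

Before: roughly 7.2 units apart; after: 2.7. That's 4.5 units closer together.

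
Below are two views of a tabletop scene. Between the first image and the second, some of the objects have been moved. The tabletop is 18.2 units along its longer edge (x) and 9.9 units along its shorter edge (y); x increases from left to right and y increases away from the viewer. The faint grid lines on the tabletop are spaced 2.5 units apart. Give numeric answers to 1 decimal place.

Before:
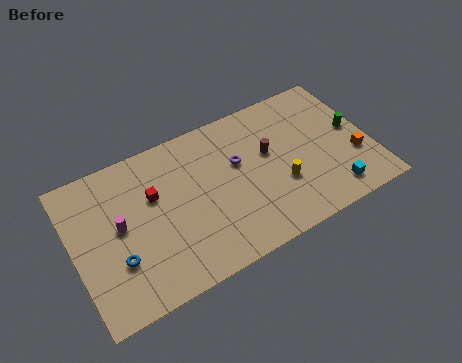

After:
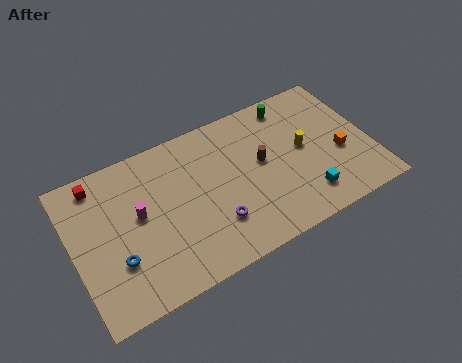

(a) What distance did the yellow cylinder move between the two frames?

2.5

The yellow cylinder moved from about (12.5, 3.5) to (14.2, 5.3), a distance of √(1.7² + 1.8²) ≈ 2.5.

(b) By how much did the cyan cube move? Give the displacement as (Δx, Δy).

(-1.6, 0.4)

From the two frames, the cyan cube sits at roughly (15.4, 1.6) before and (13.8, 2.0) after.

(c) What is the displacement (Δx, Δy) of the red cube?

(-3.1, 2.3)

The red cube was at about (5.0, 6.3) and moved to about (1.9, 8.6).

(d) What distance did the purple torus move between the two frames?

3.8

The purple torus was near (10.2, 6.1) before and (8.3, 2.8) after, so it travelled √(1.9² + 3.3²) ≈ 3.8 units.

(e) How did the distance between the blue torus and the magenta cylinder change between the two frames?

+0.7

Before: roughly 2.1 units apart; after: 2.8. That's 0.7 units further apart.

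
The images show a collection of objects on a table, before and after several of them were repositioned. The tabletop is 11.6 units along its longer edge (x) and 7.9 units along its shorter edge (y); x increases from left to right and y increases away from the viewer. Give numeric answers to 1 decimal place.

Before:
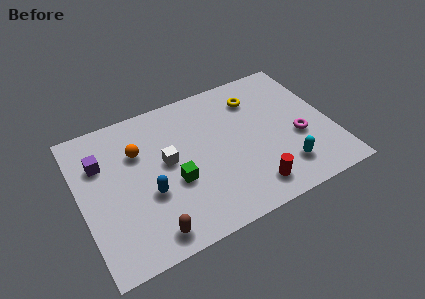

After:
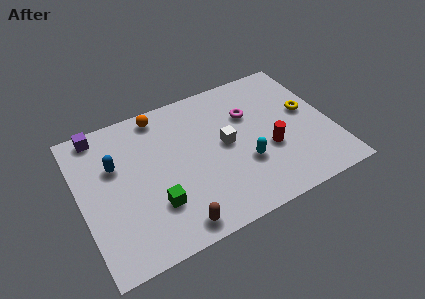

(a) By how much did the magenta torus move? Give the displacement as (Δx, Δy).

(-2.0, 2.2)

The magenta torus was at about (10.0, 3.1) and moved to about (8.0, 5.3).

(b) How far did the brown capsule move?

1.1

The brown capsule was near (2.8, 1.0) before and (3.9, 0.9) after, so it travelled √(1.1² + 0.1²) ≈ 1.1 units.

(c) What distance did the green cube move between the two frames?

1.3

From (4.2, 3.1) to (3.2, 2.3), the green cube covered √(1.0² + 0.8²) ≈ 1.3 units.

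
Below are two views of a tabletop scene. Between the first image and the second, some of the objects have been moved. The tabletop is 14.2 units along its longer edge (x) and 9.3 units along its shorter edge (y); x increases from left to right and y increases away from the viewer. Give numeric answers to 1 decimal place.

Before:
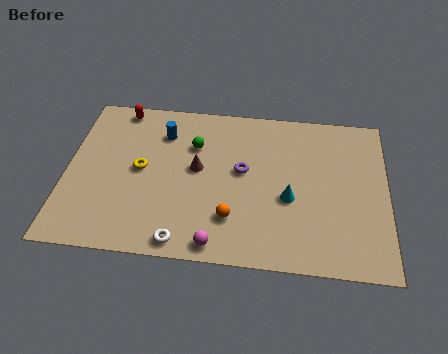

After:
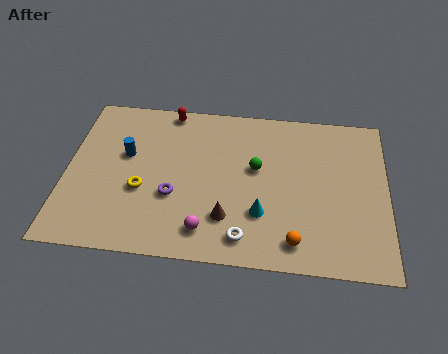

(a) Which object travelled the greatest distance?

the purple torus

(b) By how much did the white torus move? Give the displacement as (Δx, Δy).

(2.7, 0.5)

From the two frames, the white torus sits at roughly (5.3, 0.9) before and (8.0, 1.4) after.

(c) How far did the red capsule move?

2.2

The red capsule moved from about (2.2, 8.4) to (4.4, 8.5), a distance of √(2.2² + 0.1²) ≈ 2.2.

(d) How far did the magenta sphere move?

0.9

The magenta sphere moved from about (6.8, 0.9) to (6.3, 1.6), a distance of √(0.5² + 0.7²) ≈ 0.9.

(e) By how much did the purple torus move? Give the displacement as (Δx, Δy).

(-3.0, -1.8)

The purple torus started near (7.8, 5.2) and ended near (4.8, 3.4).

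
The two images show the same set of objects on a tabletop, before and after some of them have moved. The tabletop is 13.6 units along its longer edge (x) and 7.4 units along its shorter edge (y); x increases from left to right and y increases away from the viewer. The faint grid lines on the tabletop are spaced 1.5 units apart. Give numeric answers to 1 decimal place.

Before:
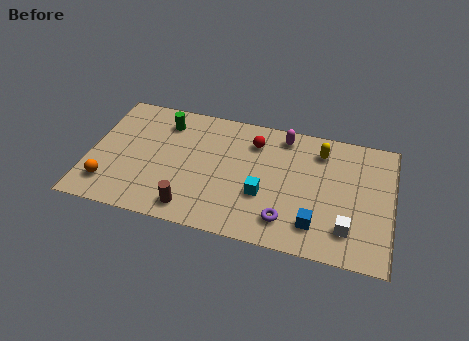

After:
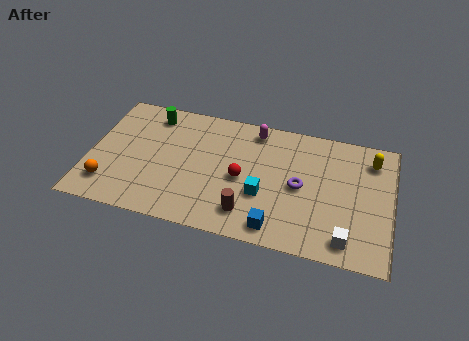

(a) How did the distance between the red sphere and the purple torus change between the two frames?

-1.9

They were about 4.5 units apart before and 2.6 after — 1.9 units closer together.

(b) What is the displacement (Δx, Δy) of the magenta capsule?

(-1.3, 0.0)

The magenta capsule started near (8.6, 6.4) and ended near (7.3, 6.4).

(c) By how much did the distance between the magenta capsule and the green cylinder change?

-0.7

The distance was about 5.4 in the first image and 4.7 in the second, so they moved 0.7 units closer together.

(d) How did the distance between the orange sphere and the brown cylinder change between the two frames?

+2.5

They were about 3.8 units apart before and 6.3 after — 2.5 units further apart.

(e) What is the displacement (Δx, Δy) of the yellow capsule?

(2.3, 0.0)

From the two frames, the yellow capsule sits at roughly (10.3, 5.9) before and (12.6, 5.9) after.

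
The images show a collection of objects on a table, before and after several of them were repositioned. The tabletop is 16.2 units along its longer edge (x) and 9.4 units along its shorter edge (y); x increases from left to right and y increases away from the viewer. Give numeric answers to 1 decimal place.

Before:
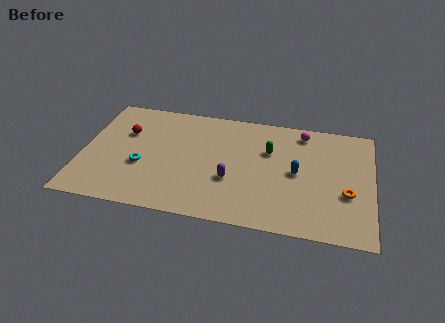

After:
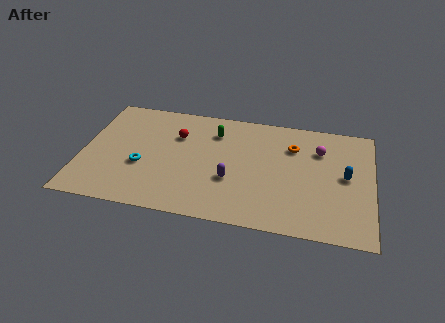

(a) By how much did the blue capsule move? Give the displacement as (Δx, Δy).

(2.7, 0.2)

The blue capsule started near (12.0, 4.7) and ended near (14.7, 4.9).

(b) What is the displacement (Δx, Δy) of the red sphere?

(2.9, 0.3)

The red sphere was at about (2.3, 6.2) and moved to about (5.2, 6.5).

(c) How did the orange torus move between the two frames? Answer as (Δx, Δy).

(-3.1, 3.3)

The orange torus was at about (14.8, 3.5) and moved to about (11.7, 6.8).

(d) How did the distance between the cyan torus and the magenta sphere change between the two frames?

+0.4

They were about 9.9 units apart before and 10.3 after — 0.4 units further apart.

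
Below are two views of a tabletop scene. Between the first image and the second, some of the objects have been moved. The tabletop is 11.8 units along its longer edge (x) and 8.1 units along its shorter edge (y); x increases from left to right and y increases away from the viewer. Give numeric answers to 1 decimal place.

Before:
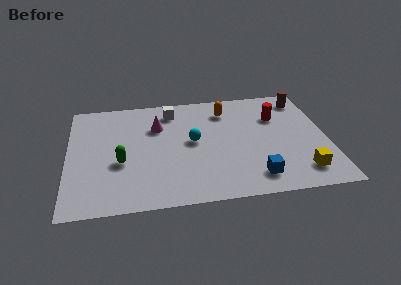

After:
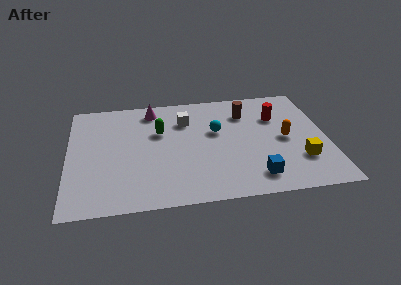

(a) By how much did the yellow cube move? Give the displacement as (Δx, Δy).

(0.0, 0.8)

The yellow cube started near (10.5, 1.5) and ended near (10.5, 2.3).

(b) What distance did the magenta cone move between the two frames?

1.3

From (4.1, 5.6) to (3.9, 6.9), the magenta cone covered √(0.2² + 1.3²) ≈ 1.3 units.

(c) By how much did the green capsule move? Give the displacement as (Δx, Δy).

(1.8, 2.0)

From the two frames, the green capsule sits at roughly (2.4, 3.2) before and (4.2, 5.2) after.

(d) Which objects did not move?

the red cylinder and the blue cube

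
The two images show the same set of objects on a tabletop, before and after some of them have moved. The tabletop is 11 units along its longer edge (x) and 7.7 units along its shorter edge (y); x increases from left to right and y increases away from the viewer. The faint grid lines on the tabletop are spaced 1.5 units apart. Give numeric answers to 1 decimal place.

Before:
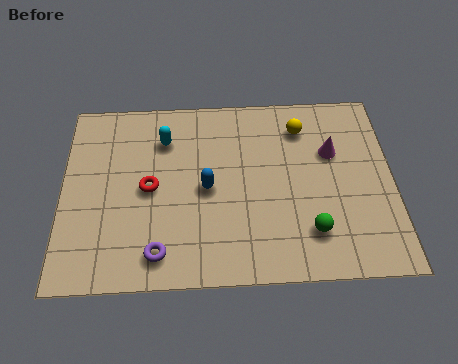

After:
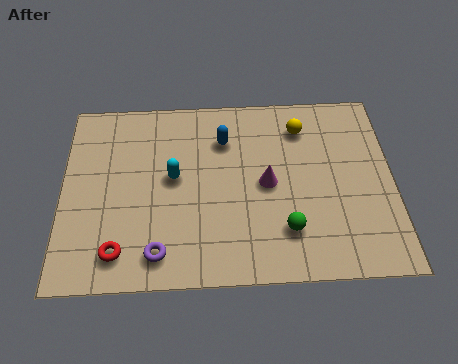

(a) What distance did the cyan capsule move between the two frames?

1.6

The cyan capsule moved from about (3.4, 5.8) to (3.7, 4.2), a distance of √(0.3² + 1.6²) ≈ 1.6.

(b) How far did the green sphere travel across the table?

0.8

The green sphere moved from about (8.2, 1.8) to (7.4, 1.9), a distance of √(0.8² + 0.1²) ≈ 0.8.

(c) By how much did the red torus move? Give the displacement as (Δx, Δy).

(-1.0, -2.5)

The red torus was at about (2.9, 3.8) and moved to about (1.9, 1.3).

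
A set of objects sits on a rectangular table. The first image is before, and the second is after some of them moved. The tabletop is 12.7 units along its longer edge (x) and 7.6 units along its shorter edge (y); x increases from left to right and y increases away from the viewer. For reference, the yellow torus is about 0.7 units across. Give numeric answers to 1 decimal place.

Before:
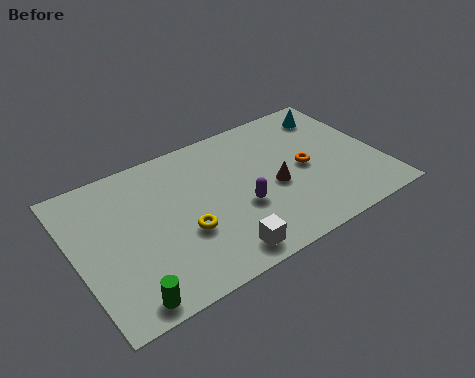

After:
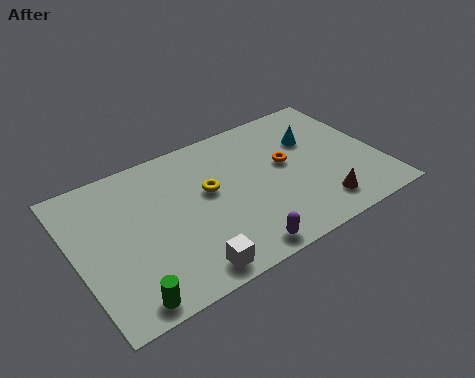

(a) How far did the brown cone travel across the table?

2.5

The brown cone was near (8.2, 3.3) before and (9.8, 1.4) after, so it travelled √(1.6² + 1.9²) ≈ 2.5 units.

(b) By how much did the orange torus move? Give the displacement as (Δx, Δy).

(-0.7, 0.6)

The orange torus started near (9.6, 3.7) and ended near (8.9, 4.3).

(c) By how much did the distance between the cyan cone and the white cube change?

-0.4

Before: roughly 7.8 units apart; after: 7.4. That's 0.4 units closer together.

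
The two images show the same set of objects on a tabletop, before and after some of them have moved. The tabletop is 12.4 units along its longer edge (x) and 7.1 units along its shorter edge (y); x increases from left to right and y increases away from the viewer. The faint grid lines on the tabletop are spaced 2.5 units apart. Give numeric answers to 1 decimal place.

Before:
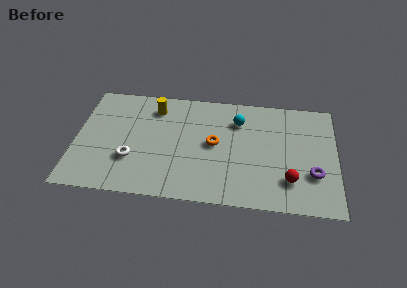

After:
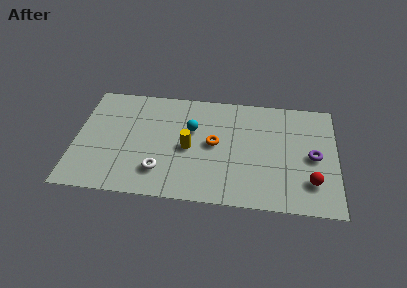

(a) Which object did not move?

the orange torus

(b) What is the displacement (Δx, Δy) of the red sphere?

(1.0, 0.0)

From the two frames, the red sphere sits at roughly (10.2, 1.8) before and (11.2, 1.8) after.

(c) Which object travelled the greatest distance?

the yellow cylinder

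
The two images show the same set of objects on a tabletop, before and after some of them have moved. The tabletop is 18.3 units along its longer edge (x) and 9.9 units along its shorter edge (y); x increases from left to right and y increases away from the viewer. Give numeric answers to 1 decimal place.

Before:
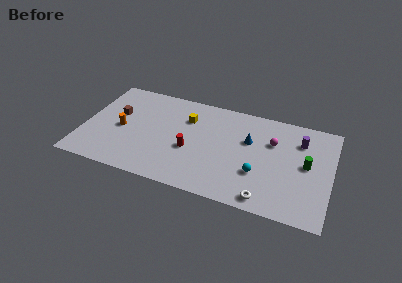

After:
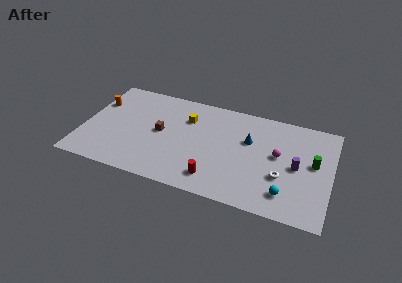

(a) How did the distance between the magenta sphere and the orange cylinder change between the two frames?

+2.4

The distance was about 11.3 in the first image and 13.7 in the second, so they moved 2.4 units further apart.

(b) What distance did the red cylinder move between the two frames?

3.0

The red cylinder moved from about (8.0, 4.0) to (10.0, 1.8), a distance of √(2.0² + 2.2²) ≈ 3.0.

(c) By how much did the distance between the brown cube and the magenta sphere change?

-2.9

They were about 11.6 units apart before and 8.7 after — 2.9 units closer together.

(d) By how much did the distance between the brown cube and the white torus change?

-3.3

The distance was about 12.5 in the first image and 9.2 in the second, so they moved 3.3 units closer together.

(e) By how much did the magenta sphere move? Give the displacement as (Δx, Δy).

(0.5, -1.2)

The magenta sphere started near (13.9, 6.7) and ended near (14.4, 5.5).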